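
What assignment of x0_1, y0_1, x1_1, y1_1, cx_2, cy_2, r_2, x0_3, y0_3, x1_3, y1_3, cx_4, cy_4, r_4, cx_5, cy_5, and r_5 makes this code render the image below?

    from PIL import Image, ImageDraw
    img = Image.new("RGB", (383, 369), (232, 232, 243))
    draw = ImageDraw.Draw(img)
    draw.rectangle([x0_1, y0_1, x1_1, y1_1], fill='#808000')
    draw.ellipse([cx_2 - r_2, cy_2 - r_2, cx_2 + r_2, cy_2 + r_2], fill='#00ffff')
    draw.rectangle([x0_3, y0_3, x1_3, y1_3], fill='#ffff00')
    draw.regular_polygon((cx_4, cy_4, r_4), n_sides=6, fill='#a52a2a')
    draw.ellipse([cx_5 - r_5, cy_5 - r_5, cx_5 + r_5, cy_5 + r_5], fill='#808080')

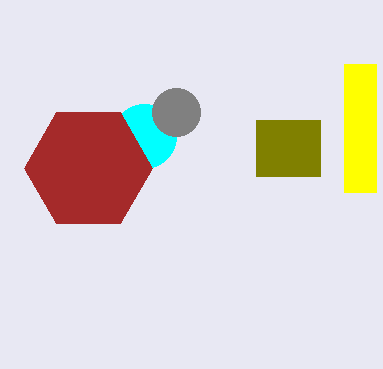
x0_1 = 256
y0_1 = 120
x1_1 = 320
y1_1 = 176
cx_2 = 144
cy_2 = 136
r_2 = 32
x0_3 = 344
y0_3 = 64
x1_3 = 376
y1_3 = 192
cx_4 = 88
cy_4 = 168
r_4 = 64
cx_5 = 176
cy_5 = 112
r_5 = 24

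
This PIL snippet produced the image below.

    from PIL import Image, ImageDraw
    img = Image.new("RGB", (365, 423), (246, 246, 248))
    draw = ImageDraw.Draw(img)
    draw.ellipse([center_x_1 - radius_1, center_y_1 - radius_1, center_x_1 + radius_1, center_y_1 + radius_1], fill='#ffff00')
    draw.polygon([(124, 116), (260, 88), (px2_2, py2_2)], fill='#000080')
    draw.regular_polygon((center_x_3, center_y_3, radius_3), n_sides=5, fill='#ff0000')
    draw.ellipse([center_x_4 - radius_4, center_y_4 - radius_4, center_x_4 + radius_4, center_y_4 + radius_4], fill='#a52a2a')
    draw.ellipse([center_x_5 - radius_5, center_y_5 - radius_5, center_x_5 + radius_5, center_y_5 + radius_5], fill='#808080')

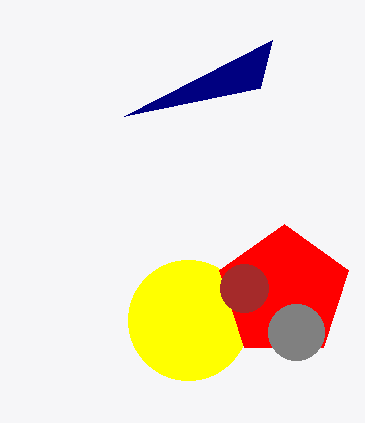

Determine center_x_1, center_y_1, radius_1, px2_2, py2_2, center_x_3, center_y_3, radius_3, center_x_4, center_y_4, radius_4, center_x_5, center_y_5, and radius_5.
center_x_1 = 188; center_y_1 = 320; radius_1 = 60; px2_2 = 272; py2_2 = 40; center_x_3 = 284; center_y_3 = 292; radius_3 = 68; center_x_4 = 244; center_y_4 = 288; radius_4 = 24; center_x_5 = 296; center_y_5 = 332; radius_5 = 28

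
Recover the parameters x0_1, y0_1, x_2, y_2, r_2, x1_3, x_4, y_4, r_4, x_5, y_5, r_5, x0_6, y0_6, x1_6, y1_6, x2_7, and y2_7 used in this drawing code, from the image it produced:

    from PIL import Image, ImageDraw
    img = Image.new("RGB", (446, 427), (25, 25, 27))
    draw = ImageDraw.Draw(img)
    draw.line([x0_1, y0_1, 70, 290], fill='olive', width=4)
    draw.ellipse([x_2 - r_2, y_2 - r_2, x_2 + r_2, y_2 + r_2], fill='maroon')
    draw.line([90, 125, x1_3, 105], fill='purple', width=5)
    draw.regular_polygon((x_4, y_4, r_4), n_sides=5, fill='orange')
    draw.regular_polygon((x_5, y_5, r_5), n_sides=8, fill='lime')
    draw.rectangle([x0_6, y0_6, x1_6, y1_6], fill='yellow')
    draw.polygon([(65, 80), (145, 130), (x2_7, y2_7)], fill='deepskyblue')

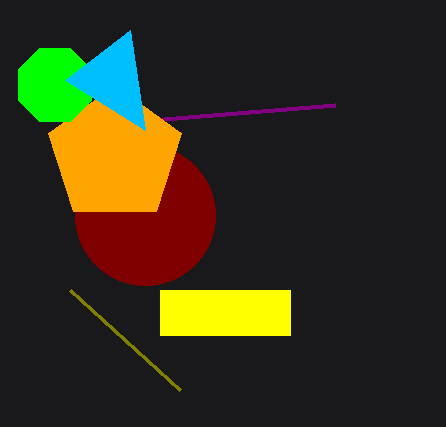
x0_1 = 180; y0_1 = 390; x_2 = 145; y_2 = 215; r_2 = 70; x1_3 = 335; x_4 = 115; y_4 = 155; r_4 = 70; x_5 = 55; y_5 = 85; r_5 = 40; x0_6 = 160; y0_6 = 290; x1_6 = 290; y1_6 = 335; x2_7 = 130; y2_7 = 30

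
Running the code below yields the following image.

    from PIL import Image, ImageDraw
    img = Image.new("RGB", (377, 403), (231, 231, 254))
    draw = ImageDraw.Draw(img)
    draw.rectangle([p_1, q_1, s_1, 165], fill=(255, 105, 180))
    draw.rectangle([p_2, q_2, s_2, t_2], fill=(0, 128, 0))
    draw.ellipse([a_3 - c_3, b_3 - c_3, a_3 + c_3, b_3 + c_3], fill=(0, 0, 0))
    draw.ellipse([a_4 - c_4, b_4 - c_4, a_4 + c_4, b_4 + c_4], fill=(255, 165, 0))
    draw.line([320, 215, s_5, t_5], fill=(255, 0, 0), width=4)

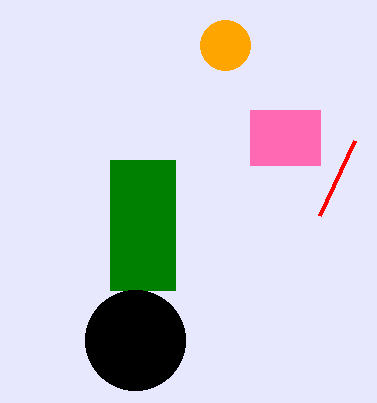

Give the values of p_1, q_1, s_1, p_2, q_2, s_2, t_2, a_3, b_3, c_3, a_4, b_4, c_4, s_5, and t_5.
p_1 = 250, q_1 = 110, s_1 = 320, p_2 = 110, q_2 = 160, s_2 = 175, t_2 = 290, a_3 = 135, b_3 = 340, c_3 = 50, a_4 = 225, b_4 = 45, c_4 = 25, s_5 = 355, t_5 = 140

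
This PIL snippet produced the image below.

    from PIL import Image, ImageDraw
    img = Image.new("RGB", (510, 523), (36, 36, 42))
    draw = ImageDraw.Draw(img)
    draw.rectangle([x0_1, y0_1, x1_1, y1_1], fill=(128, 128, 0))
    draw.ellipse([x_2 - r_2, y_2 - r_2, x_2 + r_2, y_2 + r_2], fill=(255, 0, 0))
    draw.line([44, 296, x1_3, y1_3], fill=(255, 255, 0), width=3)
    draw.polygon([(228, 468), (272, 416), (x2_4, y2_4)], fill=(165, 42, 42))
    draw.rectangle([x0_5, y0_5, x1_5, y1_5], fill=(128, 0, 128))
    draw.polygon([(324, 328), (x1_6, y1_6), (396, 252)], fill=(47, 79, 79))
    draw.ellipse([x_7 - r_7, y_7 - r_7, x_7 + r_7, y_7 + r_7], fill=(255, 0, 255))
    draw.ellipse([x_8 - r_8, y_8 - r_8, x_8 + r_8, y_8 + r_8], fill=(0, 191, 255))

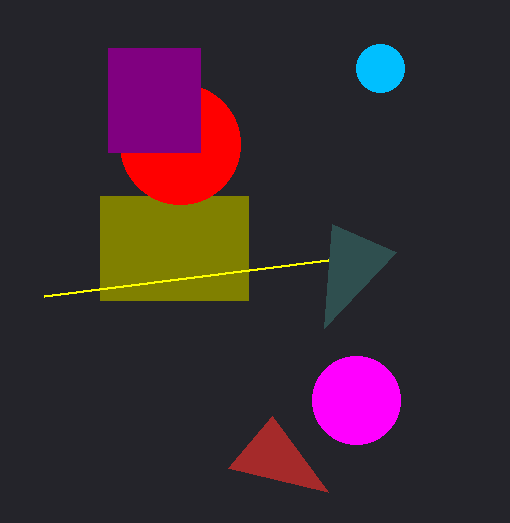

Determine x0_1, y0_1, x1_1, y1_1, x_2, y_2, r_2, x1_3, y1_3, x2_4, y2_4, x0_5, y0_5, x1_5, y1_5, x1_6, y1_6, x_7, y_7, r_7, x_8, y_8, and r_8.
x0_1 = 100; y0_1 = 196; x1_1 = 248; y1_1 = 300; x_2 = 180; y_2 = 144; r_2 = 60; x1_3 = 328; y1_3 = 260; x2_4 = 328; y2_4 = 492; x0_5 = 108; y0_5 = 48; x1_5 = 200; y1_5 = 152; x1_6 = 332; y1_6 = 224; x_7 = 356; y_7 = 400; r_7 = 44; x_8 = 380; y_8 = 68; r_8 = 24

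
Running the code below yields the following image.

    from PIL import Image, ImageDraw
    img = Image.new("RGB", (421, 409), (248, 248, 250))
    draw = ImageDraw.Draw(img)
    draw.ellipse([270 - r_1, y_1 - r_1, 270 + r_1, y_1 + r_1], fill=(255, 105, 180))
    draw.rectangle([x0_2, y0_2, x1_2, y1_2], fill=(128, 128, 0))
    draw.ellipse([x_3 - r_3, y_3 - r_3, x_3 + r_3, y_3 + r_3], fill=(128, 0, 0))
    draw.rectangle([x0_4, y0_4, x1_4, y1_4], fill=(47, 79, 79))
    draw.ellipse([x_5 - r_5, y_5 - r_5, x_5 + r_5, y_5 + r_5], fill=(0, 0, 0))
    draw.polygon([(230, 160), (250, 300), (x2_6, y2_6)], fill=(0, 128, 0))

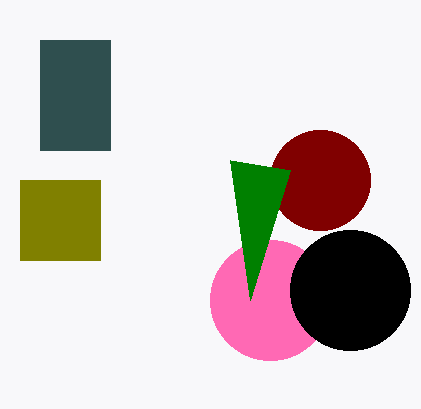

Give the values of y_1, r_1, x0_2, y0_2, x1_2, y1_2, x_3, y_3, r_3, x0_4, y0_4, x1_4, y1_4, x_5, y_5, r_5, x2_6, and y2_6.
y_1 = 300, r_1 = 60, x0_2 = 20, y0_2 = 180, x1_2 = 100, y1_2 = 260, x_3 = 320, y_3 = 180, r_3 = 50, x0_4 = 40, y0_4 = 40, x1_4 = 110, y1_4 = 150, x_5 = 350, y_5 = 290, r_5 = 60, x2_6 = 290, y2_6 = 170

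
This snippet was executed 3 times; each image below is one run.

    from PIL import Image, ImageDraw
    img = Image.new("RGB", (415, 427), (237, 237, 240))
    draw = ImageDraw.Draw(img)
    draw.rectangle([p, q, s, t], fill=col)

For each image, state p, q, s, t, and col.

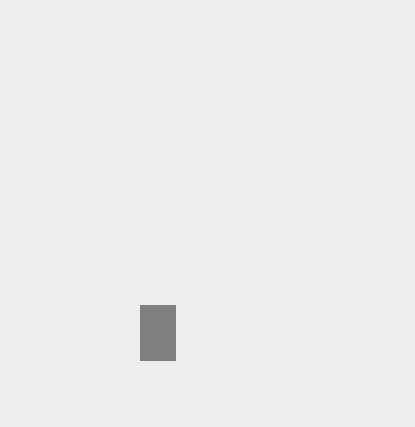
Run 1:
p = 140, q = 305, s = 175, t = 360, col = 'gray'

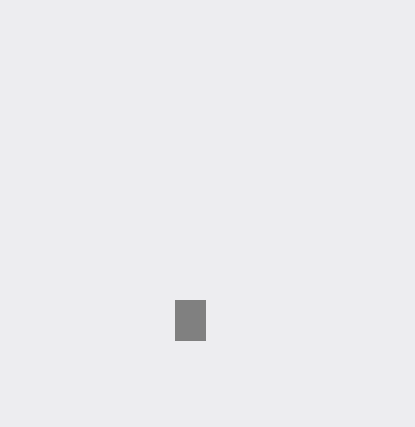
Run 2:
p = 175; q = 300; s = 205; t = 340; col = 'gray'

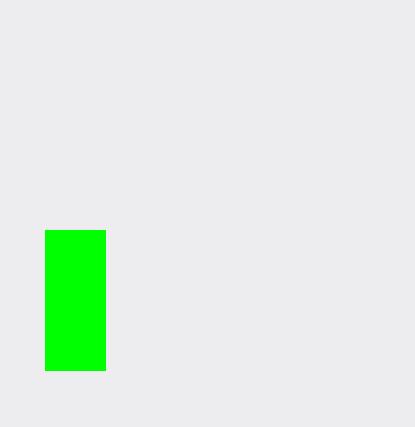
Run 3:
p = 45, q = 230, s = 105, t = 370, col = 'lime'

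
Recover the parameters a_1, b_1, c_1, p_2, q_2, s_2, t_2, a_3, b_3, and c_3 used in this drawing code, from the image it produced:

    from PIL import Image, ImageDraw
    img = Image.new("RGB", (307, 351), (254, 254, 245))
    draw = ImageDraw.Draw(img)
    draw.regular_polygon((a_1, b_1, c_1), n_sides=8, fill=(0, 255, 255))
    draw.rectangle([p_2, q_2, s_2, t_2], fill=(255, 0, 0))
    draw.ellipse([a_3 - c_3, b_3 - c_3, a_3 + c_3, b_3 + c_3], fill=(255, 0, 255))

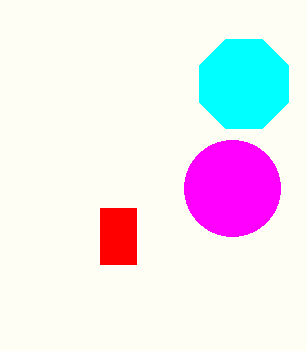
a_1 = 244; b_1 = 84; c_1 = 48; p_2 = 100; q_2 = 208; s_2 = 136; t_2 = 264; a_3 = 232; b_3 = 188; c_3 = 48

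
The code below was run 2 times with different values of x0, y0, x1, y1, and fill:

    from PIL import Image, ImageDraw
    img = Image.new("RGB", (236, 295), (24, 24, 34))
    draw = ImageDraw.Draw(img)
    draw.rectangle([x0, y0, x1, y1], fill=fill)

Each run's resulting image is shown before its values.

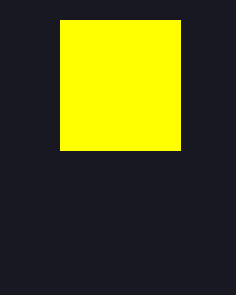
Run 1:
x0 = 60
y0 = 20
x1 = 180
y1 = 150
fill = 'yellow'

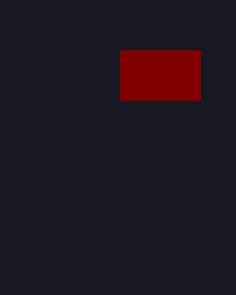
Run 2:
x0 = 120, y0 = 50, x1 = 200, y1 = 100, fill = 'maroon'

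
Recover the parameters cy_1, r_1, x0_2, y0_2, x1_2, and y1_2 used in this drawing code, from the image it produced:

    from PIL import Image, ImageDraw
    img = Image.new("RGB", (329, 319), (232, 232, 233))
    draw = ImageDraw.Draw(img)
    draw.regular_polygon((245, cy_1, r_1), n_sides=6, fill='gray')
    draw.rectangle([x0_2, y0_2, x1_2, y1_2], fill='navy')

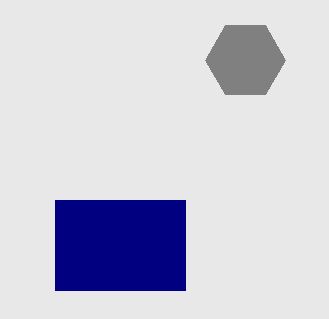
cy_1 = 60
r_1 = 40
x0_2 = 55
y0_2 = 200
x1_2 = 185
y1_2 = 290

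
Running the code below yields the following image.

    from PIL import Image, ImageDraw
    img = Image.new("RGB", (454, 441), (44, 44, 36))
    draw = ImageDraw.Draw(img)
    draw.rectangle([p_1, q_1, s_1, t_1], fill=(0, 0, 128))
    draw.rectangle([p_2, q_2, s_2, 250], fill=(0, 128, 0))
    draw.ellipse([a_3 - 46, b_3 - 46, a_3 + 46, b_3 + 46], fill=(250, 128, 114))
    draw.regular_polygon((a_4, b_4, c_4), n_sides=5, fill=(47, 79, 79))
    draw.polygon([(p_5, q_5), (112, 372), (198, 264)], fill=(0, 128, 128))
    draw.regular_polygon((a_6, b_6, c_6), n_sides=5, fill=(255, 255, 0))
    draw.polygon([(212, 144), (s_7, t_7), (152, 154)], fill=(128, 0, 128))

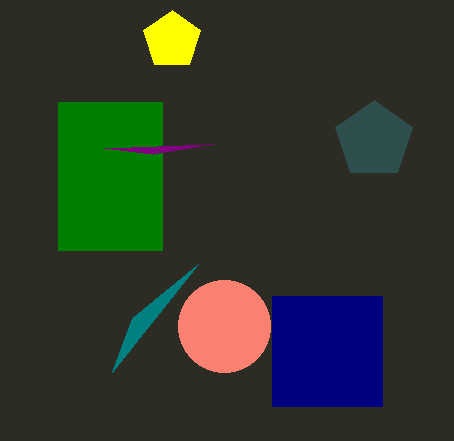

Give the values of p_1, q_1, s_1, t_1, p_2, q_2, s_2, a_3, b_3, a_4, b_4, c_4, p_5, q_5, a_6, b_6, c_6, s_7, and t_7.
p_1 = 272; q_1 = 296; s_1 = 382; t_1 = 406; p_2 = 58; q_2 = 102; s_2 = 162; a_3 = 224; b_3 = 326; a_4 = 374; b_4 = 140; c_4 = 40; p_5 = 132; q_5 = 318; a_6 = 172; b_6 = 40; c_6 = 30; s_7 = 104; t_7 = 148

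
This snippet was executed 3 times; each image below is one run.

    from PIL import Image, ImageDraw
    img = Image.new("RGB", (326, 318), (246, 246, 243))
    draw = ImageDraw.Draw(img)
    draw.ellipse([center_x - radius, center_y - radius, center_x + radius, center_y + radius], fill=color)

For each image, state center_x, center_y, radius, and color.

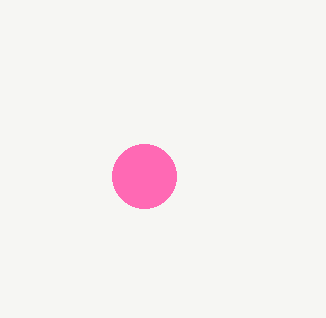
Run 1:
center_x = 144, center_y = 176, radius = 32, color = 'hotpink'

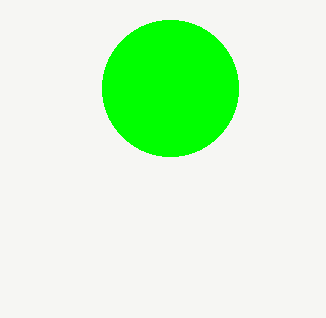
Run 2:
center_x = 170; center_y = 88; radius = 68; color = 'lime'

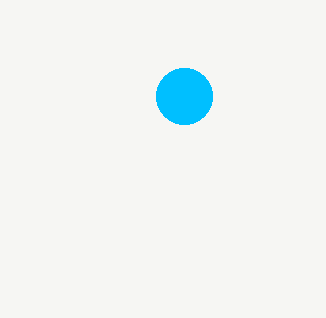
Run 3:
center_x = 184; center_y = 96; radius = 28; color = 'deepskyblue'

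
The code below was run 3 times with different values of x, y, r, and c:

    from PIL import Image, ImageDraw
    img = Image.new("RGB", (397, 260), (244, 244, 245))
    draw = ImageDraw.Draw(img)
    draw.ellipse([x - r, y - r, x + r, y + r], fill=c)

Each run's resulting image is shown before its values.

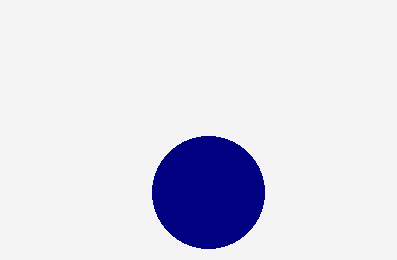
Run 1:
x = 208; y = 192; r = 56; c = 'navy'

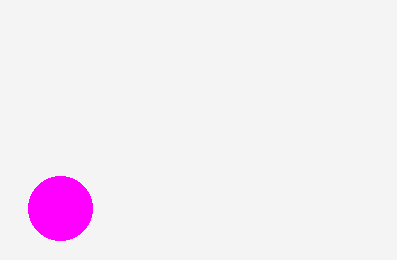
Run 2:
x = 60, y = 208, r = 32, c = 'magenta'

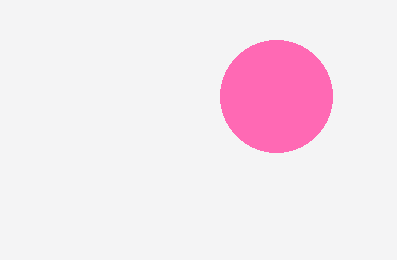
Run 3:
x = 276
y = 96
r = 56
c = 'hotpink'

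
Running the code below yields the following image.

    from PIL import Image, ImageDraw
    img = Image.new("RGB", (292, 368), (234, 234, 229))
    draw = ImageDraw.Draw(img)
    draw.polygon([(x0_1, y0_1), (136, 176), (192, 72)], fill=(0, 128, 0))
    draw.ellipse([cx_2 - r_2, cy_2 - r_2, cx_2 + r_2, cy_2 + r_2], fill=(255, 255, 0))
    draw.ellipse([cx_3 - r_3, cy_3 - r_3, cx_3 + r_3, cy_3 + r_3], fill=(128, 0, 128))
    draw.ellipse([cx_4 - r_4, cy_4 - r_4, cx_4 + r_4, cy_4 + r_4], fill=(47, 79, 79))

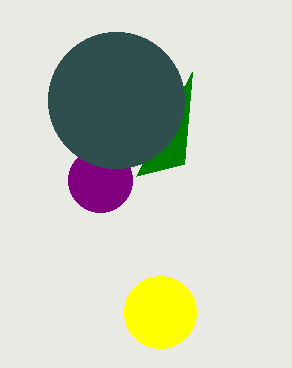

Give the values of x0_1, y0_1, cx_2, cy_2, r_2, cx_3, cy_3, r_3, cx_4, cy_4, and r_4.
x0_1 = 184; y0_1 = 164; cx_2 = 160; cy_2 = 312; r_2 = 36; cx_3 = 100; cy_3 = 180; r_3 = 32; cx_4 = 116; cy_4 = 100; r_4 = 68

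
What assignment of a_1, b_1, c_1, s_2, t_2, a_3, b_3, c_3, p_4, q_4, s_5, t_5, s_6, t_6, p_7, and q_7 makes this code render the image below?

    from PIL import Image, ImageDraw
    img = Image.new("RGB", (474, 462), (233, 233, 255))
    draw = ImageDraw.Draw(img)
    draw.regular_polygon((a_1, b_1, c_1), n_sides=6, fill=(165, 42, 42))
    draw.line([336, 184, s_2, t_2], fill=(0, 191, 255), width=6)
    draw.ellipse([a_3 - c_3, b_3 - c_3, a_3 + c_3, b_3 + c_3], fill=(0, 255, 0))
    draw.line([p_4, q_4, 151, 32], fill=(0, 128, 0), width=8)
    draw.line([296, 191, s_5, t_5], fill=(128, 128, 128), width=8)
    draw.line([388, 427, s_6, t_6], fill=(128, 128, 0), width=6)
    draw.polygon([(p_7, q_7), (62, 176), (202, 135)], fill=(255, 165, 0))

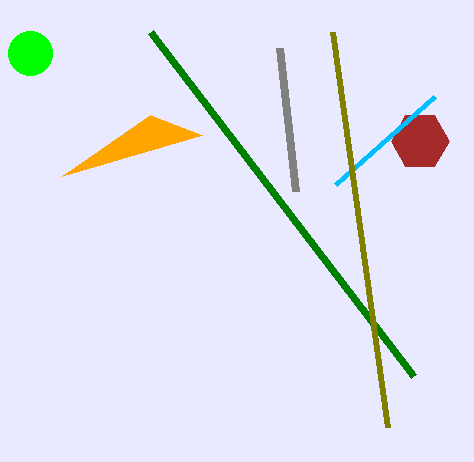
a_1 = 420
b_1 = 141
c_1 = 29
s_2 = 435
t_2 = 96
a_3 = 30
b_3 = 53
c_3 = 22
p_4 = 414
q_4 = 376
s_5 = 280
t_5 = 48
s_6 = 333
t_6 = 32
p_7 = 150
q_7 = 115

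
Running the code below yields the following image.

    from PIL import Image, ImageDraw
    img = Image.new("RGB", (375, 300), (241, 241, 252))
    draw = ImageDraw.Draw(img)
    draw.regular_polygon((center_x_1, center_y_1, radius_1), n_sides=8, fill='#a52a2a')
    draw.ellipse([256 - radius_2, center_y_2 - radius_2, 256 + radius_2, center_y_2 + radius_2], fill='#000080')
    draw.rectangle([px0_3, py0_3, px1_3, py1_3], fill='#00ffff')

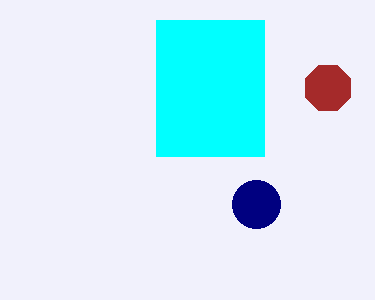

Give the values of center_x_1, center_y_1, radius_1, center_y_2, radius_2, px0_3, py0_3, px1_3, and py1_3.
center_x_1 = 328
center_y_1 = 88
radius_1 = 24
center_y_2 = 204
radius_2 = 24
px0_3 = 156
py0_3 = 20
px1_3 = 264
py1_3 = 156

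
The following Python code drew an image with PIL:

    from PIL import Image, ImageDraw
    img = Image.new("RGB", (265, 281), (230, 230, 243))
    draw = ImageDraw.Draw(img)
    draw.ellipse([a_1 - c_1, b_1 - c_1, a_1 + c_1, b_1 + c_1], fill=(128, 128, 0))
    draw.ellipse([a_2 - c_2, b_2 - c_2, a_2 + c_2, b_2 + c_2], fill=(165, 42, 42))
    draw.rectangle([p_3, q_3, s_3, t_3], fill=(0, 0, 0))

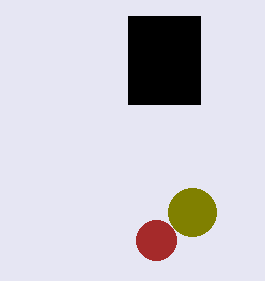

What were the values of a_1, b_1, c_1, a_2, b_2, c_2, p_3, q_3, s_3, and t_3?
a_1 = 192, b_1 = 212, c_1 = 24, a_2 = 156, b_2 = 240, c_2 = 20, p_3 = 128, q_3 = 16, s_3 = 200, t_3 = 104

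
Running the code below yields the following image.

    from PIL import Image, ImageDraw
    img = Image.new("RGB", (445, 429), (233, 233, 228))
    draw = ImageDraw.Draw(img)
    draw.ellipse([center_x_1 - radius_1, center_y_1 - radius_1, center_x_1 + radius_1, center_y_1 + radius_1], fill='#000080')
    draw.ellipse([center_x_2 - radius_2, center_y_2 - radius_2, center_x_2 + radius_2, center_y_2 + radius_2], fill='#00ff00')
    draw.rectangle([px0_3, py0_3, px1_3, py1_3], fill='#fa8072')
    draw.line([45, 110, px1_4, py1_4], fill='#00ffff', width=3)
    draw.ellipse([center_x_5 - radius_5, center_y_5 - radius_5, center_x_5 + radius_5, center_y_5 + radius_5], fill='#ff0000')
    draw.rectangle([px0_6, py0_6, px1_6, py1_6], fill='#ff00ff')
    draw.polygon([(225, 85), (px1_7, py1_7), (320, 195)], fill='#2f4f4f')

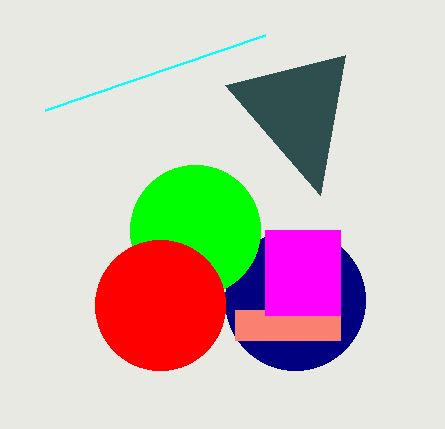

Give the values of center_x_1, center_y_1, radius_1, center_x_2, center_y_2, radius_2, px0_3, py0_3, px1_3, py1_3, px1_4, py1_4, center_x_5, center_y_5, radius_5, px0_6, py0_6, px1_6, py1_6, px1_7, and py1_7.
center_x_1 = 295, center_y_1 = 300, radius_1 = 70, center_x_2 = 195, center_y_2 = 230, radius_2 = 65, px0_3 = 235, py0_3 = 310, px1_3 = 340, py1_3 = 340, px1_4 = 265, py1_4 = 35, center_x_5 = 160, center_y_5 = 305, radius_5 = 65, px0_6 = 265, py0_6 = 230, px1_6 = 340, py1_6 = 315, px1_7 = 345, py1_7 = 55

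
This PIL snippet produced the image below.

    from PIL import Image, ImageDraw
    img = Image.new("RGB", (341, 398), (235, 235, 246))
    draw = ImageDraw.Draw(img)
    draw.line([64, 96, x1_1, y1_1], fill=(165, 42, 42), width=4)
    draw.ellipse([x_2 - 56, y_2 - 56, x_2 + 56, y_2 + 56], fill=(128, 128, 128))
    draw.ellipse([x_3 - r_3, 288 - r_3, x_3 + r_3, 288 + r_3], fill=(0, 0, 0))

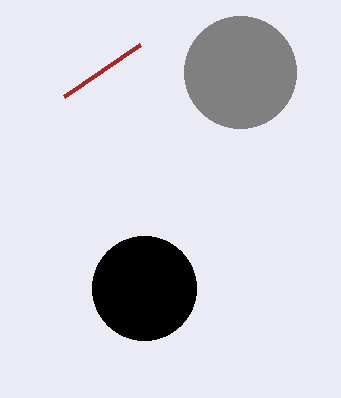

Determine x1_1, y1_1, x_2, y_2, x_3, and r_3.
x1_1 = 140; y1_1 = 44; x_2 = 240; y_2 = 72; x_3 = 144; r_3 = 52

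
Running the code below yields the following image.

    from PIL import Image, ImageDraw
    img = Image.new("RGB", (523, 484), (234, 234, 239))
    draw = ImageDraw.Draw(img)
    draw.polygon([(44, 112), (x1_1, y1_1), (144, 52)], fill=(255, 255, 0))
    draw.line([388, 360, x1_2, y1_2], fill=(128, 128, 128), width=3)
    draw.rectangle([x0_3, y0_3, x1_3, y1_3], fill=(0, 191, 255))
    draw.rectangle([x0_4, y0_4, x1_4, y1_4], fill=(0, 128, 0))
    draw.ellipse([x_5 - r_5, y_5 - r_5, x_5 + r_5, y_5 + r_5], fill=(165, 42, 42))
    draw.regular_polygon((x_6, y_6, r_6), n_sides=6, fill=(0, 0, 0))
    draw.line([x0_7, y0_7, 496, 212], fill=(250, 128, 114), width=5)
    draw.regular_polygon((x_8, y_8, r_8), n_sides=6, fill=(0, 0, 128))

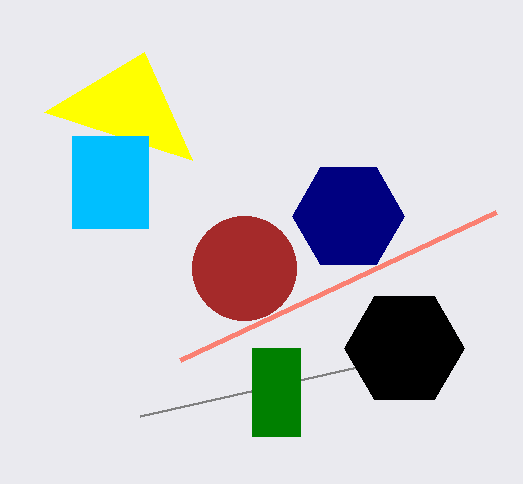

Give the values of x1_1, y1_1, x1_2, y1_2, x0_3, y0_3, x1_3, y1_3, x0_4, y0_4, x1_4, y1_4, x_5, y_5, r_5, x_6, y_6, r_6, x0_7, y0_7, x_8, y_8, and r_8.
x1_1 = 192; y1_1 = 160; x1_2 = 140; y1_2 = 416; x0_3 = 72; y0_3 = 136; x1_3 = 148; y1_3 = 228; x0_4 = 252; y0_4 = 348; x1_4 = 300; y1_4 = 436; x_5 = 244; y_5 = 268; r_5 = 52; x_6 = 404; y_6 = 348; r_6 = 60; x0_7 = 180; y0_7 = 360; x_8 = 348; y_8 = 216; r_8 = 56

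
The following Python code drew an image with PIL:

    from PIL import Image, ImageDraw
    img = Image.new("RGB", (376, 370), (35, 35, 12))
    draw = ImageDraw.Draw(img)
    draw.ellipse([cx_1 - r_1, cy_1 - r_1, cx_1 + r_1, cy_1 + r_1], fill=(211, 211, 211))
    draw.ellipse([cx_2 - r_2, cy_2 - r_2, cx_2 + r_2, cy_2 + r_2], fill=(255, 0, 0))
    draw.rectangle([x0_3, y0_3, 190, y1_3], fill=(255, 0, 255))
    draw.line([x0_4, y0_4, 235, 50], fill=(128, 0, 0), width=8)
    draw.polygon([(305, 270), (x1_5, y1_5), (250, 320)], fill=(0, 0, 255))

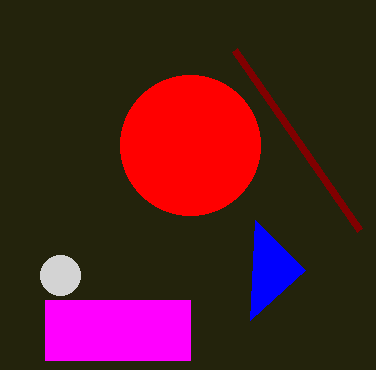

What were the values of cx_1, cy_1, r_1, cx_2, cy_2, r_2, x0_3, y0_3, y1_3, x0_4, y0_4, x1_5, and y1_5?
cx_1 = 60; cy_1 = 275; r_1 = 20; cx_2 = 190; cy_2 = 145; r_2 = 70; x0_3 = 45; y0_3 = 300; y1_3 = 360; x0_4 = 360; y0_4 = 230; x1_5 = 255; y1_5 = 220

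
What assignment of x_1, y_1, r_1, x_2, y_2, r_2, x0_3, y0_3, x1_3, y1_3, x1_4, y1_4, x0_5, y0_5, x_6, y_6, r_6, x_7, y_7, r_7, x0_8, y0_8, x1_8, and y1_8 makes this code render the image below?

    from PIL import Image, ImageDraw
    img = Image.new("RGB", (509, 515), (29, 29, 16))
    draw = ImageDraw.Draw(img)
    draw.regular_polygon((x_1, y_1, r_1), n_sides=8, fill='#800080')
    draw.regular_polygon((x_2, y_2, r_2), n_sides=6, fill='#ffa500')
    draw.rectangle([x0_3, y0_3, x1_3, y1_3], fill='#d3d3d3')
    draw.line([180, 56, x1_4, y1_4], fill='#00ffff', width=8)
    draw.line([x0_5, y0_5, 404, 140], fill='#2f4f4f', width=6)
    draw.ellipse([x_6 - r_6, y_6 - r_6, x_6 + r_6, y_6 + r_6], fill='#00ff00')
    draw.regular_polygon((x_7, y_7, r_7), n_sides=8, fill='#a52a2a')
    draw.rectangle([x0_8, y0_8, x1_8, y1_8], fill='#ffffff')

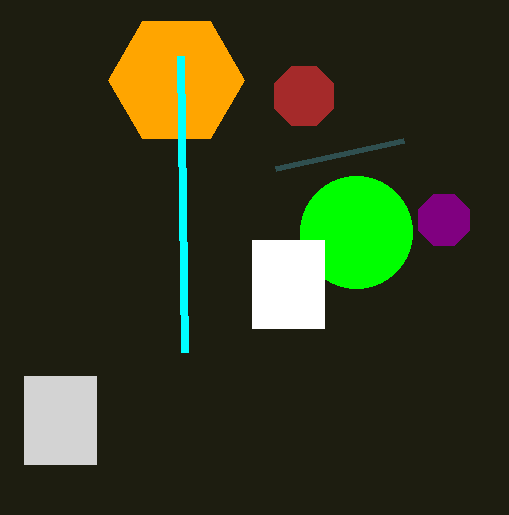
x_1 = 444
y_1 = 220
r_1 = 28
x_2 = 176
y_2 = 80
r_2 = 68
x0_3 = 24
y0_3 = 376
x1_3 = 96
y1_3 = 464
x1_4 = 184
y1_4 = 352
x0_5 = 276
y0_5 = 168
x_6 = 356
y_6 = 232
r_6 = 56
x_7 = 304
y_7 = 96
r_7 = 32
x0_8 = 252
y0_8 = 240
x1_8 = 324
y1_8 = 328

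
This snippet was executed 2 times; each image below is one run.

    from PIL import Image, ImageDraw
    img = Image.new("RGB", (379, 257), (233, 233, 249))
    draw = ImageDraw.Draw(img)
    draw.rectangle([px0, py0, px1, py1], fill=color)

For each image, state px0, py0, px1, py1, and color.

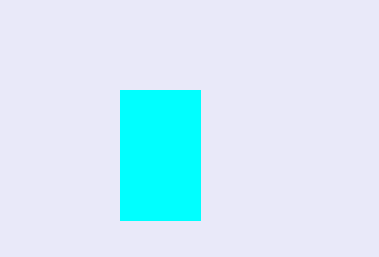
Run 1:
px0 = 120, py0 = 90, px1 = 200, py1 = 220, color = 'cyan'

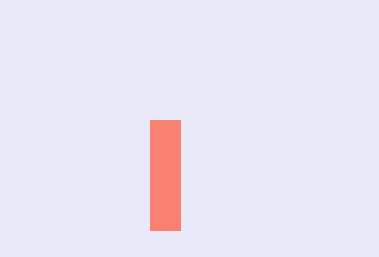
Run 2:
px0 = 150; py0 = 120; px1 = 180; py1 = 230; color = 'salmon'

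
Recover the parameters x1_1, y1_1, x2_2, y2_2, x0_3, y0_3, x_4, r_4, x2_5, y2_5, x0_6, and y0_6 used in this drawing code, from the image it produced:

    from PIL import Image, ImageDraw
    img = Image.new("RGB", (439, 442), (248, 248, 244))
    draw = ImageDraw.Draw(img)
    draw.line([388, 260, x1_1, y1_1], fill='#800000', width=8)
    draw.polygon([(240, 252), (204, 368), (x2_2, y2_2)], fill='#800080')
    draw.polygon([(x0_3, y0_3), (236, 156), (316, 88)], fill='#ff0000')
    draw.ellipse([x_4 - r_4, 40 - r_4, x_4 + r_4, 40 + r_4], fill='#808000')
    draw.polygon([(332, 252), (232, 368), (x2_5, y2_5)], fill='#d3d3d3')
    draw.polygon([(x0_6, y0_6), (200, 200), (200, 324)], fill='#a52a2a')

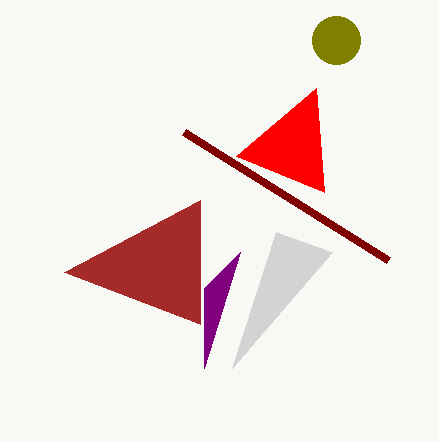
x1_1 = 184; y1_1 = 132; x2_2 = 204; y2_2 = 288; x0_3 = 324; y0_3 = 192; x_4 = 336; r_4 = 24; x2_5 = 276; y2_5 = 232; x0_6 = 64; y0_6 = 272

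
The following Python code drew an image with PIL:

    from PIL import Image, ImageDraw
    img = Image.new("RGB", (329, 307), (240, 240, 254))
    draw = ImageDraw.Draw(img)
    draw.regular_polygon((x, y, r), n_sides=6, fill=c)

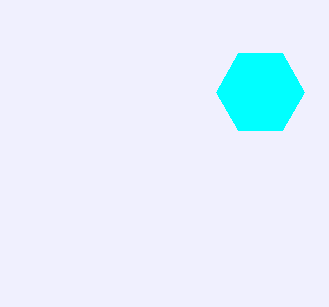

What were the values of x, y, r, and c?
x = 260, y = 92, r = 44, c = 'cyan'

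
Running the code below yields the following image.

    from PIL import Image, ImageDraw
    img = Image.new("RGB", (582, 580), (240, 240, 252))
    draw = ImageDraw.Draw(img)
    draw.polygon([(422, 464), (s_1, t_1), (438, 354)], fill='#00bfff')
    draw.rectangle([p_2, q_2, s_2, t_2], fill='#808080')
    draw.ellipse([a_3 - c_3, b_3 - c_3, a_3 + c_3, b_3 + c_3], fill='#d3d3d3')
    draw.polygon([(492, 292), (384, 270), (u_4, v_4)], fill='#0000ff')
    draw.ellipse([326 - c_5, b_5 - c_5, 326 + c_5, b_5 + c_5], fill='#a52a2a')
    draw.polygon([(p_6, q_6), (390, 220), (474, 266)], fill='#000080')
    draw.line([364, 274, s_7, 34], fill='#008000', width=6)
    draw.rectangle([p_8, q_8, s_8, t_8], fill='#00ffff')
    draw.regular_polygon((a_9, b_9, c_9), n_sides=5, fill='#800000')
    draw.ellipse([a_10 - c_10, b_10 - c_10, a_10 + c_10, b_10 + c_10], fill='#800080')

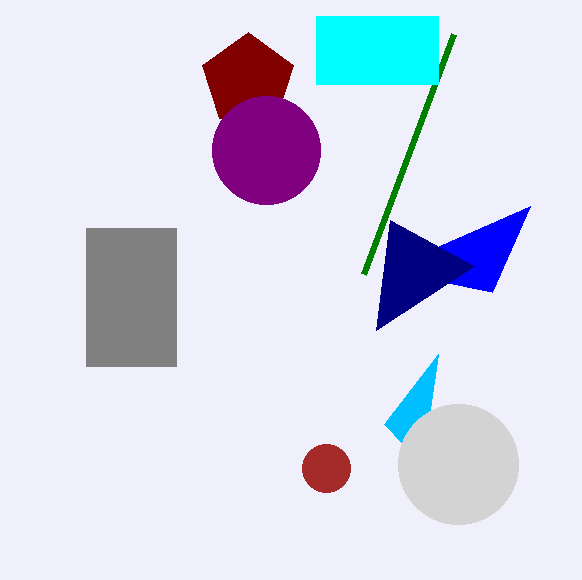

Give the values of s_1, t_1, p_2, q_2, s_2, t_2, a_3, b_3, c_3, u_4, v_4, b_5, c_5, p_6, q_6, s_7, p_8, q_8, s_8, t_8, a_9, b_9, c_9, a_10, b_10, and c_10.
s_1 = 384
t_1 = 424
p_2 = 86
q_2 = 228
s_2 = 176
t_2 = 366
a_3 = 458
b_3 = 464
c_3 = 60
u_4 = 530
v_4 = 206
b_5 = 468
c_5 = 24
p_6 = 376
q_6 = 330
s_7 = 454
p_8 = 316
q_8 = 16
s_8 = 438
t_8 = 84
a_9 = 248
b_9 = 80
c_9 = 48
a_10 = 266
b_10 = 150
c_10 = 54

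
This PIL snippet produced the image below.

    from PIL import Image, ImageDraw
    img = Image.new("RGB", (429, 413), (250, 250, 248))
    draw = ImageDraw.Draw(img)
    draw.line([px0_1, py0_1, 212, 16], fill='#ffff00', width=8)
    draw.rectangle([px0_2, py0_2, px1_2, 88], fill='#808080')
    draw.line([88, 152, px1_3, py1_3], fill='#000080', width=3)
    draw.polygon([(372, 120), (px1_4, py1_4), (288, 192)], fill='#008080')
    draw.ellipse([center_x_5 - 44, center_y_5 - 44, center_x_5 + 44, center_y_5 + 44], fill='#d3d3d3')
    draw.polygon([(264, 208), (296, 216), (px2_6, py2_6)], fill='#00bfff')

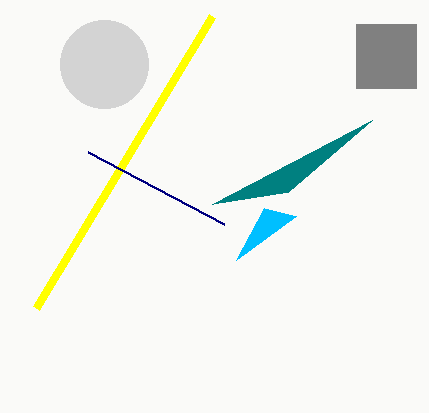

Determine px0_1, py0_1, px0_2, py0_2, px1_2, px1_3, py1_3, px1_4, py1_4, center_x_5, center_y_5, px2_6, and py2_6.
px0_1 = 36
py0_1 = 308
px0_2 = 356
py0_2 = 24
px1_2 = 416
px1_3 = 224
py1_3 = 224
px1_4 = 212
py1_4 = 204
center_x_5 = 104
center_y_5 = 64
px2_6 = 236
py2_6 = 260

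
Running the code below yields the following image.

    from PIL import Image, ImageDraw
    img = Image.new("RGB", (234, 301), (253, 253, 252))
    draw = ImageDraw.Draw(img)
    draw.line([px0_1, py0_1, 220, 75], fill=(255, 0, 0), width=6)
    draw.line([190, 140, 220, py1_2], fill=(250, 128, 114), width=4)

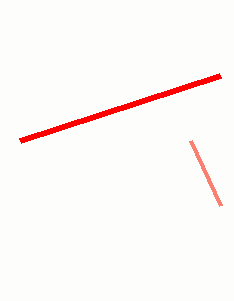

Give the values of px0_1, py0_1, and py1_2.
px0_1 = 20; py0_1 = 140; py1_2 = 205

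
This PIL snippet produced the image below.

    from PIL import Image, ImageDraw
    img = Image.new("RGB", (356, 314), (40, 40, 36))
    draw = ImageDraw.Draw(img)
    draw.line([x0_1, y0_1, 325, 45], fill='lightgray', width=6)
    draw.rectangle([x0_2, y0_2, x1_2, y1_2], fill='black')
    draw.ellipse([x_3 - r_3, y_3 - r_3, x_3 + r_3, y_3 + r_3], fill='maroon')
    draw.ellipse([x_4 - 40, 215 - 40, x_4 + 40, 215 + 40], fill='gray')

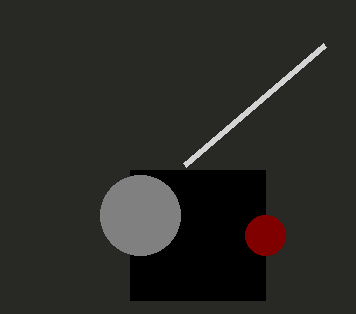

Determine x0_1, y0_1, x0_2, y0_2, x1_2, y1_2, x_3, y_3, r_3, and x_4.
x0_1 = 185, y0_1 = 165, x0_2 = 130, y0_2 = 170, x1_2 = 265, y1_2 = 300, x_3 = 265, y_3 = 235, r_3 = 20, x_4 = 140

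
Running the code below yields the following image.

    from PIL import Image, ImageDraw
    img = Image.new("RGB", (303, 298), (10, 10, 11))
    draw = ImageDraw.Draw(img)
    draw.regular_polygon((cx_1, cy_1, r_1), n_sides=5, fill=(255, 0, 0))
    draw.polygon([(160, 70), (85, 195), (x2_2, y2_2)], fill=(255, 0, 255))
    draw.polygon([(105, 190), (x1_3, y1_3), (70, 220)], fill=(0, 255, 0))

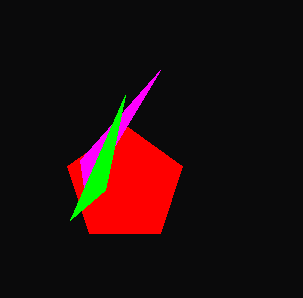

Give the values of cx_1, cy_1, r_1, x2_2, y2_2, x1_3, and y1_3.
cx_1 = 125, cy_1 = 185, r_1 = 60, x2_2 = 80, y2_2 = 160, x1_3 = 125, y1_3 = 95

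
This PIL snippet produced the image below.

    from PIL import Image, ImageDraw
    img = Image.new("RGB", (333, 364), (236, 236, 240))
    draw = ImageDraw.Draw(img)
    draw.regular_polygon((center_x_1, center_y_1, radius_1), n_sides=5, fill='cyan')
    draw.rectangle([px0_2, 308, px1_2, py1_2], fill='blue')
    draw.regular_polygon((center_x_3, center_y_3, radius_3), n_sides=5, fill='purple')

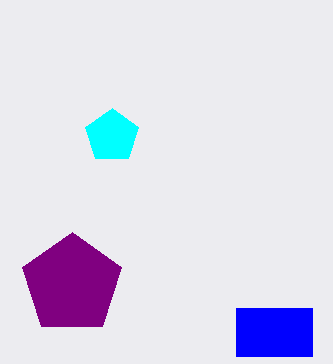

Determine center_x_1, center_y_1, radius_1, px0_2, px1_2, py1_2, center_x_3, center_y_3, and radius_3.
center_x_1 = 112
center_y_1 = 136
radius_1 = 28
px0_2 = 236
px1_2 = 312
py1_2 = 356
center_x_3 = 72
center_y_3 = 284
radius_3 = 52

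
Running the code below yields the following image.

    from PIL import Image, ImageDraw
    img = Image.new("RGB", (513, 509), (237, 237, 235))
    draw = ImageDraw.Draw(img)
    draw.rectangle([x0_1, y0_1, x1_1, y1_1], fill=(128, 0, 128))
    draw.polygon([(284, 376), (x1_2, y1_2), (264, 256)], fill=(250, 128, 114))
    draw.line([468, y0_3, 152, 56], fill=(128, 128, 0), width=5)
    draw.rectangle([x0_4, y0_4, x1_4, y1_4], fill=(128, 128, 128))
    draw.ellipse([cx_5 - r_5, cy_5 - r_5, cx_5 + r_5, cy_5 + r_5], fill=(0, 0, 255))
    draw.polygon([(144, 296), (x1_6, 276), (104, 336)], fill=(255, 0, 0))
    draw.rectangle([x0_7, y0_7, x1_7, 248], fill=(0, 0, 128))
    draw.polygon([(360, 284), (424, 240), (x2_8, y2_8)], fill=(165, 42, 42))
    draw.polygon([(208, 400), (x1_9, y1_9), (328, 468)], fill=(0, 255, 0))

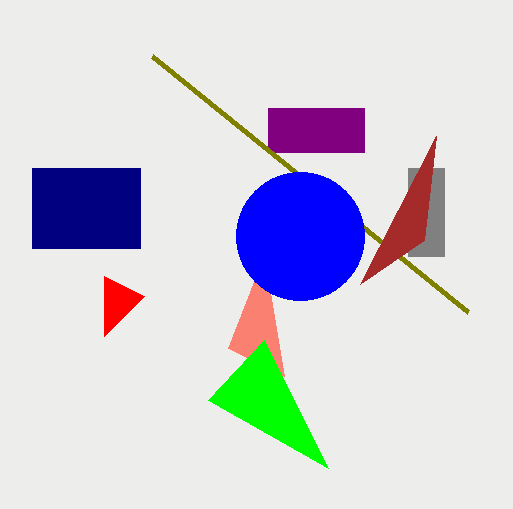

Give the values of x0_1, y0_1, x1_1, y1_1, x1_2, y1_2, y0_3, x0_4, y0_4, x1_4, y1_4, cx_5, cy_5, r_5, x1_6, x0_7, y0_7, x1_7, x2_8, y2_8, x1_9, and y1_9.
x0_1 = 268, y0_1 = 108, x1_1 = 364, y1_1 = 152, x1_2 = 228, y1_2 = 348, y0_3 = 312, x0_4 = 408, y0_4 = 168, x1_4 = 444, y1_4 = 256, cx_5 = 300, cy_5 = 236, r_5 = 64, x1_6 = 104, x0_7 = 32, y0_7 = 168, x1_7 = 140, x2_8 = 436, y2_8 = 136, x1_9 = 264, y1_9 = 340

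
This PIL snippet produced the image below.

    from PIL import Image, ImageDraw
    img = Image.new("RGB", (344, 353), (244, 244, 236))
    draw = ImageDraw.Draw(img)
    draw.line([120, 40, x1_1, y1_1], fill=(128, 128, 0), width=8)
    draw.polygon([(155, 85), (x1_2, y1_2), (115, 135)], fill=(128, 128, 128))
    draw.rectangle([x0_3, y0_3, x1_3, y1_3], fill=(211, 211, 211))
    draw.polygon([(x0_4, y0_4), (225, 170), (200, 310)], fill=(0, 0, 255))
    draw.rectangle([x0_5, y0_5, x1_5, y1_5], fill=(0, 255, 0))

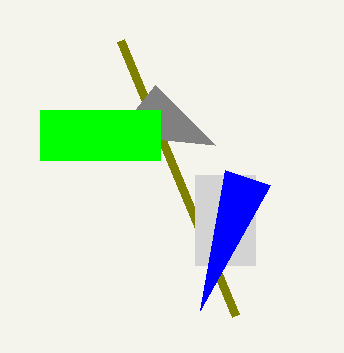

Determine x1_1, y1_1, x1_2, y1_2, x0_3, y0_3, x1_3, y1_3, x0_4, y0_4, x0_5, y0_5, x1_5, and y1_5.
x1_1 = 235
y1_1 = 315
x1_2 = 215
y1_2 = 145
x0_3 = 195
y0_3 = 175
x1_3 = 255
y1_3 = 265
x0_4 = 270
y0_4 = 185
x0_5 = 40
y0_5 = 110
x1_5 = 160
y1_5 = 160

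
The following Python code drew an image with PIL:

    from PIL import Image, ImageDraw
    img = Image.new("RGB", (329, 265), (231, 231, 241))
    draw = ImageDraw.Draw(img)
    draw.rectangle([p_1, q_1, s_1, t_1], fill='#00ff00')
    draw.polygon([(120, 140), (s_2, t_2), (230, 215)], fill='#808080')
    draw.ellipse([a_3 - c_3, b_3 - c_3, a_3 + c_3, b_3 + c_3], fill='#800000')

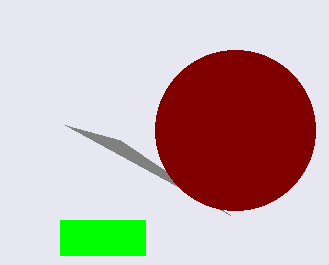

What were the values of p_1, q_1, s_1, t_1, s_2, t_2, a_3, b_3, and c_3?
p_1 = 60; q_1 = 220; s_1 = 145; t_1 = 255; s_2 = 65; t_2 = 125; a_3 = 235; b_3 = 130; c_3 = 80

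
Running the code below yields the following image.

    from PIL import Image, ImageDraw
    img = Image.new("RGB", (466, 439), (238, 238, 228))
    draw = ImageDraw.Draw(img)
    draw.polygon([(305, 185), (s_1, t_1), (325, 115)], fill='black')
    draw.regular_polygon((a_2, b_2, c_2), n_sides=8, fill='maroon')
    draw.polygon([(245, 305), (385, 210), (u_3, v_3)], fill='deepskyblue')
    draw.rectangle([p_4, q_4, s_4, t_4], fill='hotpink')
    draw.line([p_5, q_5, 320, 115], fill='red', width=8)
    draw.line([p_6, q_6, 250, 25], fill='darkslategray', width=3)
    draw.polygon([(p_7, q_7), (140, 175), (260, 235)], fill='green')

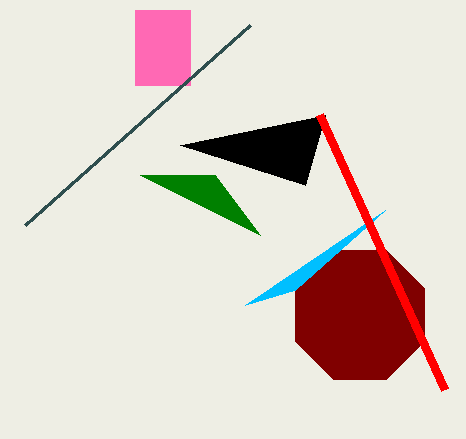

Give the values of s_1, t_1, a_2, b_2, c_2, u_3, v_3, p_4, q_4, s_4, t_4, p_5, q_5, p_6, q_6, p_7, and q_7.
s_1 = 180, t_1 = 145, a_2 = 360, b_2 = 315, c_2 = 70, u_3 = 295, v_3 = 290, p_4 = 135, q_4 = 10, s_4 = 190, t_4 = 85, p_5 = 445, q_5 = 390, p_6 = 25, q_6 = 225, p_7 = 215, q_7 = 175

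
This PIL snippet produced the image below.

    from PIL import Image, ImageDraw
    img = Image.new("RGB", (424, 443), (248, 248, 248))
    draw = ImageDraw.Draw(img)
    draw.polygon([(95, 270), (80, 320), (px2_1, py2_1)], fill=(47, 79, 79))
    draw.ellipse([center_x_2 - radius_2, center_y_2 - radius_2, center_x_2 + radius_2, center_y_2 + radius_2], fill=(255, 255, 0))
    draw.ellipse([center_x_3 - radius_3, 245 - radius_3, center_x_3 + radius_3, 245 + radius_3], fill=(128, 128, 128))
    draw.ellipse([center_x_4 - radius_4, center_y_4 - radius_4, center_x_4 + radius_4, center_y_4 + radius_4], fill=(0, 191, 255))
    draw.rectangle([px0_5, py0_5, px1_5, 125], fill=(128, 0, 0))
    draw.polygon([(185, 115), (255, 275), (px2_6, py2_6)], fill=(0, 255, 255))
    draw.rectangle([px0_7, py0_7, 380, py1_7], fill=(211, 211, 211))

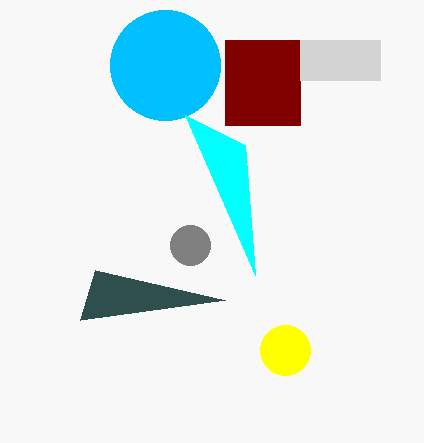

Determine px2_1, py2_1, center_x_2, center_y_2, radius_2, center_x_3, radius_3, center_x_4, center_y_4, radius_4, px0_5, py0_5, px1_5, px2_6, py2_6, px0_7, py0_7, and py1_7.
px2_1 = 225; py2_1 = 300; center_x_2 = 285; center_y_2 = 350; radius_2 = 25; center_x_3 = 190; radius_3 = 20; center_x_4 = 165; center_y_4 = 65; radius_4 = 55; px0_5 = 225; py0_5 = 40; px1_5 = 300; px2_6 = 245; py2_6 = 145; px0_7 = 300; py0_7 = 40; py1_7 = 80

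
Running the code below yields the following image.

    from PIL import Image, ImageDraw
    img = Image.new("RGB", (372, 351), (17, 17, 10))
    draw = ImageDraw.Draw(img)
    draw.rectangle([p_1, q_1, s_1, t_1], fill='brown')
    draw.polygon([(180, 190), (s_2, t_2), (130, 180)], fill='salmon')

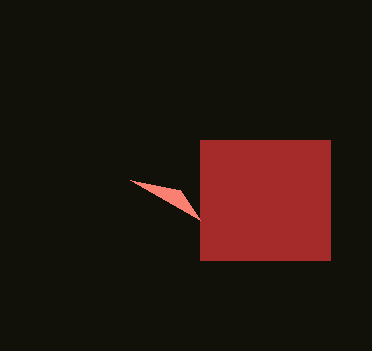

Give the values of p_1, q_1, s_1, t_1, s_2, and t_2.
p_1 = 200; q_1 = 140; s_1 = 330; t_1 = 260; s_2 = 200; t_2 = 220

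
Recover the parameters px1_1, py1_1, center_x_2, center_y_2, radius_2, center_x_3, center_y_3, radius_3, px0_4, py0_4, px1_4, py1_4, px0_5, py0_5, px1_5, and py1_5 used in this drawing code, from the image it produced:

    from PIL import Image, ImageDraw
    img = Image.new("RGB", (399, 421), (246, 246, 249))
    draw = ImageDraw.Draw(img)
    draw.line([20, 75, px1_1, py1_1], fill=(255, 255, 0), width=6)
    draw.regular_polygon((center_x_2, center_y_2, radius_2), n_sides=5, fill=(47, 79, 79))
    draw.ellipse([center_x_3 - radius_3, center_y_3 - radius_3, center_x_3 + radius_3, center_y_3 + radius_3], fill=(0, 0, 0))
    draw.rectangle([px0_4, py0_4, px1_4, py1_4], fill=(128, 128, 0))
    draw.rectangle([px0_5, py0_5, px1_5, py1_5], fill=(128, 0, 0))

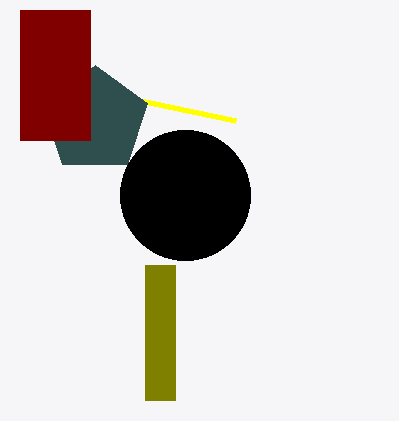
px1_1 = 235; py1_1 = 120; center_x_2 = 95; center_y_2 = 120; radius_2 = 55; center_x_3 = 185; center_y_3 = 195; radius_3 = 65; px0_4 = 145; py0_4 = 265; px1_4 = 175; py1_4 = 400; px0_5 = 20; py0_5 = 10; px1_5 = 90; py1_5 = 140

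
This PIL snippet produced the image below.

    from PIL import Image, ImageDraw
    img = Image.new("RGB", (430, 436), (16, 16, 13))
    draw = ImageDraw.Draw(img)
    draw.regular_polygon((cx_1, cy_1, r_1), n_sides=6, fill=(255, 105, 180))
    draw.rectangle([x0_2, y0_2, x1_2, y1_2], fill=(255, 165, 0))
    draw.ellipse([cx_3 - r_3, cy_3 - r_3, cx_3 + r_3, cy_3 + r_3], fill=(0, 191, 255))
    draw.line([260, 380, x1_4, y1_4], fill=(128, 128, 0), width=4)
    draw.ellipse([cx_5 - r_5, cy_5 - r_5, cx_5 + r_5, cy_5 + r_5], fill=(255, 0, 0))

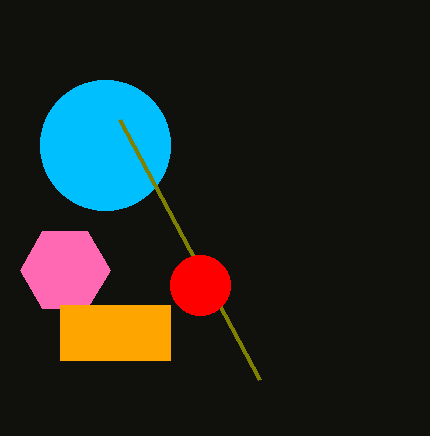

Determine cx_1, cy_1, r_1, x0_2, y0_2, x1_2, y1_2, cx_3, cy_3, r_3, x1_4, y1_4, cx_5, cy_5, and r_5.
cx_1 = 65
cy_1 = 270
r_1 = 45
x0_2 = 60
y0_2 = 305
x1_2 = 170
y1_2 = 360
cx_3 = 105
cy_3 = 145
r_3 = 65
x1_4 = 120
y1_4 = 120
cx_5 = 200
cy_5 = 285
r_5 = 30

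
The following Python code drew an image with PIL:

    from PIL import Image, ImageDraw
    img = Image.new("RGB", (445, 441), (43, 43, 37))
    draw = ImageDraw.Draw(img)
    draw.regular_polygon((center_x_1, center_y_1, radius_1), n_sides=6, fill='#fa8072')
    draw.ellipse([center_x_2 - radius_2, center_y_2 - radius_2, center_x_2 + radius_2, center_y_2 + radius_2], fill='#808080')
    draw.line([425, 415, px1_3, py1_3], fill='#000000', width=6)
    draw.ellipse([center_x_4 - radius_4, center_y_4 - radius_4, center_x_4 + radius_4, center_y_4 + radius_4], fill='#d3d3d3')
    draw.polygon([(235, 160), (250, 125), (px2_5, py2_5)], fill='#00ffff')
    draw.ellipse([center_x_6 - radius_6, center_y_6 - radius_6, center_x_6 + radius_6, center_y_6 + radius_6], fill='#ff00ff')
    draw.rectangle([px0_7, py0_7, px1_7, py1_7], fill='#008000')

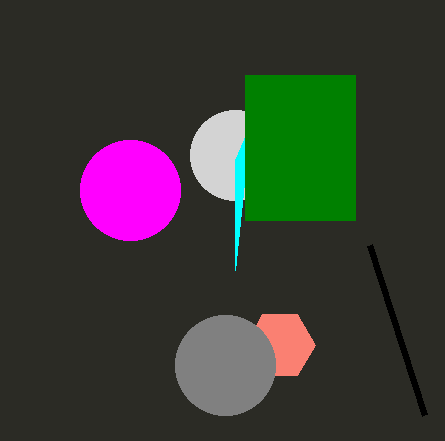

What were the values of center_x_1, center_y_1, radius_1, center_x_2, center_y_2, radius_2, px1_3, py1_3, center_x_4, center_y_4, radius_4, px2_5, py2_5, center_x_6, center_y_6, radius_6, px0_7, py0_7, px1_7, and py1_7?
center_x_1 = 280, center_y_1 = 345, radius_1 = 35, center_x_2 = 225, center_y_2 = 365, radius_2 = 50, px1_3 = 370, py1_3 = 245, center_x_4 = 235, center_y_4 = 155, radius_4 = 45, px2_5 = 235, py2_5 = 270, center_x_6 = 130, center_y_6 = 190, radius_6 = 50, px0_7 = 245, py0_7 = 75, px1_7 = 355, py1_7 = 220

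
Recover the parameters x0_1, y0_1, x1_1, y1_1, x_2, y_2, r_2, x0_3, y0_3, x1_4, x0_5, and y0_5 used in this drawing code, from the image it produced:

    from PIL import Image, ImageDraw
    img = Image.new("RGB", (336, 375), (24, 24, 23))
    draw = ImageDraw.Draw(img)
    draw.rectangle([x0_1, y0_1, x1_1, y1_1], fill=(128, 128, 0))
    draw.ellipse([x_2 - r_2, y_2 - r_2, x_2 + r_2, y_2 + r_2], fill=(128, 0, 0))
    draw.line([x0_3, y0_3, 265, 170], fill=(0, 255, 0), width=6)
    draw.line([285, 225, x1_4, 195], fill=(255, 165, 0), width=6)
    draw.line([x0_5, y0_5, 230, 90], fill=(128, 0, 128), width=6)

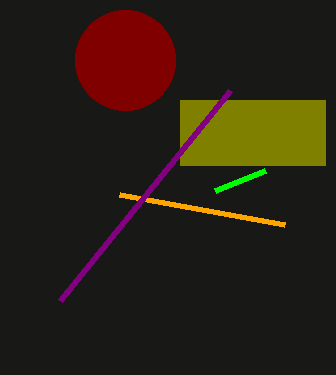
x0_1 = 180
y0_1 = 100
x1_1 = 325
y1_1 = 165
x_2 = 125
y_2 = 60
r_2 = 50
x0_3 = 215
y0_3 = 190
x1_4 = 120
x0_5 = 60
y0_5 = 300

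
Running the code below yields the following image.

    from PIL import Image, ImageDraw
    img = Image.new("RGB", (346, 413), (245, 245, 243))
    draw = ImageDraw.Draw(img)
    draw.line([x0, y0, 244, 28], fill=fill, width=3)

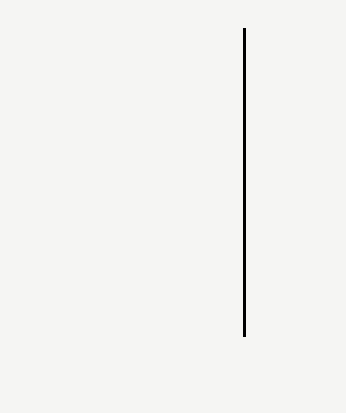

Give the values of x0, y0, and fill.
x0 = 244, y0 = 336, fill = 'black'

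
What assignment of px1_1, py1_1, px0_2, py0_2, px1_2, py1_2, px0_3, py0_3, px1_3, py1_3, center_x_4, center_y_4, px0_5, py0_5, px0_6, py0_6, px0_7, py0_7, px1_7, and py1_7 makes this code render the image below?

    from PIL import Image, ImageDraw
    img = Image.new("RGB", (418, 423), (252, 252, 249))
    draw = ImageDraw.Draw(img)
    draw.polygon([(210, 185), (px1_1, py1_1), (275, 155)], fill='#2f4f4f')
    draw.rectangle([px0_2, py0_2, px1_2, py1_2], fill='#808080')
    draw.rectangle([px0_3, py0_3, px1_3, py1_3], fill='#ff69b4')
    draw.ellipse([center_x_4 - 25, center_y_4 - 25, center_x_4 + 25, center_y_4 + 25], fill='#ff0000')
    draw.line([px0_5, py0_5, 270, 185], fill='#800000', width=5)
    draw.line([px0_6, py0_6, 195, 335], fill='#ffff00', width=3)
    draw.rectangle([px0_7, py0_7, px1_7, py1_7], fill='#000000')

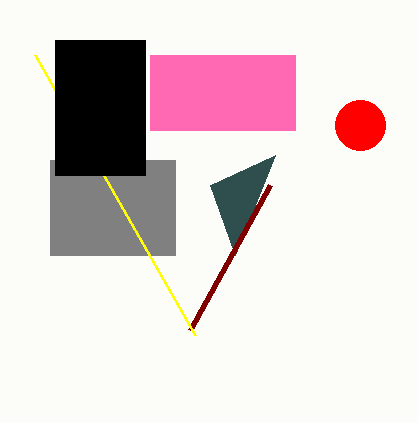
px1_1 = 235
py1_1 = 255
px0_2 = 50
py0_2 = 160
px1_2 = 175
py1_2 = 255
px0_3 = 150
py0_3 = 55
px1_3 = 295
py1_3 = 130
center_x_4 = 360
center_y_4 = 125
px0_5 = 190
py0_5 = 330
px0_6 = 35
py0_6 = 55
px0_7 = 55
py0_7 = 40
px1_7 = 145
py1_7 = 175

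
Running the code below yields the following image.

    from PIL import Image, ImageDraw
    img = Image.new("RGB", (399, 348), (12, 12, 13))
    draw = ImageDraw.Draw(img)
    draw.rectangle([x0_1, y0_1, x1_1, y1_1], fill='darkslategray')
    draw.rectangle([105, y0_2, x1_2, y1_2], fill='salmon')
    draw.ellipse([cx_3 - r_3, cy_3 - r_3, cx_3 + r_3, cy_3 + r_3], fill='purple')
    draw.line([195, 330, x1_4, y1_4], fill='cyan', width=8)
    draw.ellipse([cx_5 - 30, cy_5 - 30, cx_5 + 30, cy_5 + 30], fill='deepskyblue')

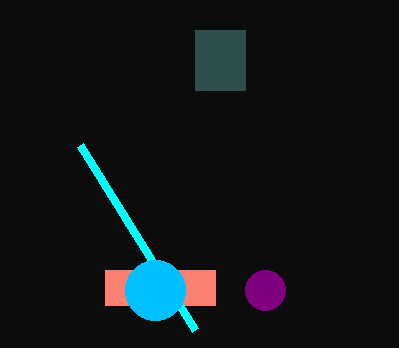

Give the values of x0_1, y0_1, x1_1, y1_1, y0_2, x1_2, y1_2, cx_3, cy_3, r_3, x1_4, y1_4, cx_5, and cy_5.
x0_1 = 195; y0_1 = 30; x1_1 = 245; y1_1 = 90; y0_2 = 270; x1_2 = 215; y1_2 = 305; cx_3 = 265; cy_3 = 290; r_3 = 20; x1_4 = 80; y1_4 = 145; cx_5 = 155; cy_5 = 290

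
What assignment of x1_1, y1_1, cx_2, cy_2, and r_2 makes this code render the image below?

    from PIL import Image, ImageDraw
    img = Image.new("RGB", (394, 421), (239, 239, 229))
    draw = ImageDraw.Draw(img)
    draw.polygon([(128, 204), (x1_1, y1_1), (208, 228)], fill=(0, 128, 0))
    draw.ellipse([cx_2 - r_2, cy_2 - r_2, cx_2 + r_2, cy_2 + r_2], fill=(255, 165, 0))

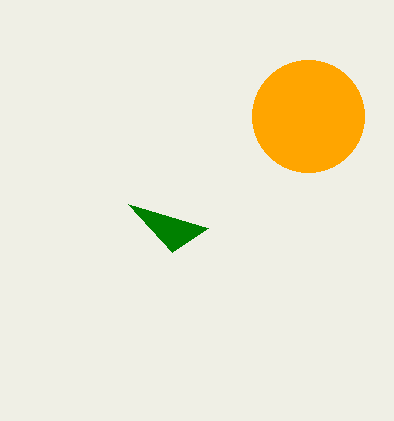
x1_1 = 172
y1_1 = 252
cx_2 = 308
cy_2 = 116
r_2 = 56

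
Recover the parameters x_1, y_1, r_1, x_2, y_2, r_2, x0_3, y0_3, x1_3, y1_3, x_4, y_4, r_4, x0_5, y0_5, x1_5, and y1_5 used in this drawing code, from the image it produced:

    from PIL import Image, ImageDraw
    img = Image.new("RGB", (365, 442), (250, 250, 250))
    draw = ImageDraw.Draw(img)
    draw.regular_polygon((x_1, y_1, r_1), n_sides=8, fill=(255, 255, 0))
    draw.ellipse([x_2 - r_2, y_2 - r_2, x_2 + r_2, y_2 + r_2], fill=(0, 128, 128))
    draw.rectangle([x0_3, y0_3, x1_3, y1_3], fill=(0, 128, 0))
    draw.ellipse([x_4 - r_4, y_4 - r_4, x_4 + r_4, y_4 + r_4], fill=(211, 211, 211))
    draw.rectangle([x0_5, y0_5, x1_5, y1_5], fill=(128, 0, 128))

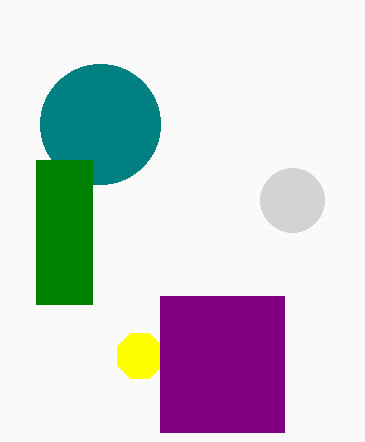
x_1 = 140
y_1 = 356
r_1 = 24
x_2 = 100
y_2 = 124
r_2 = 60
x0_3 = 36
y0_3 = 160
x1_3 = 92
y1_3 = 304
x_4 = 292
y_4 = 200
r_4 = 32
x0_5 = 160
y0_5 = 296
x1_5 = 284
y1_5 = 432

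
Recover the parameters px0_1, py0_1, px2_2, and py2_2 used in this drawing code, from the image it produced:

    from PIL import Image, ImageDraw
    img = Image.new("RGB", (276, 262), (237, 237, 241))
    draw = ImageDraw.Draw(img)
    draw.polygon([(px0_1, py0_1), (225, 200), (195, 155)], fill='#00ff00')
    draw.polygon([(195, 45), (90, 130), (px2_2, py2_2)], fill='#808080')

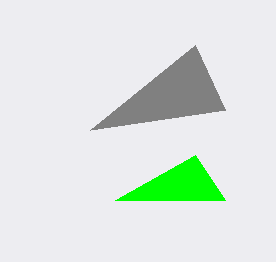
px0_1 = 115; py0_1 = 200; px2_2 = 225; py2_2 = 110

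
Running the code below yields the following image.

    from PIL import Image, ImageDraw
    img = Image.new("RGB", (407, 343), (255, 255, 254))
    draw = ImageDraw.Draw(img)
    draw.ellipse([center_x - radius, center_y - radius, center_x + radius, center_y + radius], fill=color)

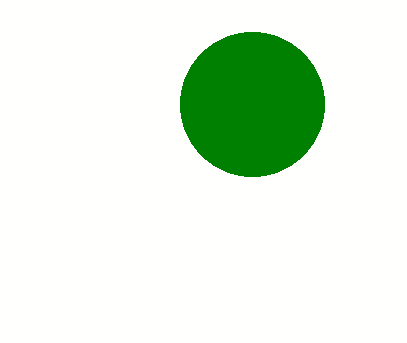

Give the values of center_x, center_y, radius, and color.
center_x = 252, center_y = 104, radius = 72, color = 'green'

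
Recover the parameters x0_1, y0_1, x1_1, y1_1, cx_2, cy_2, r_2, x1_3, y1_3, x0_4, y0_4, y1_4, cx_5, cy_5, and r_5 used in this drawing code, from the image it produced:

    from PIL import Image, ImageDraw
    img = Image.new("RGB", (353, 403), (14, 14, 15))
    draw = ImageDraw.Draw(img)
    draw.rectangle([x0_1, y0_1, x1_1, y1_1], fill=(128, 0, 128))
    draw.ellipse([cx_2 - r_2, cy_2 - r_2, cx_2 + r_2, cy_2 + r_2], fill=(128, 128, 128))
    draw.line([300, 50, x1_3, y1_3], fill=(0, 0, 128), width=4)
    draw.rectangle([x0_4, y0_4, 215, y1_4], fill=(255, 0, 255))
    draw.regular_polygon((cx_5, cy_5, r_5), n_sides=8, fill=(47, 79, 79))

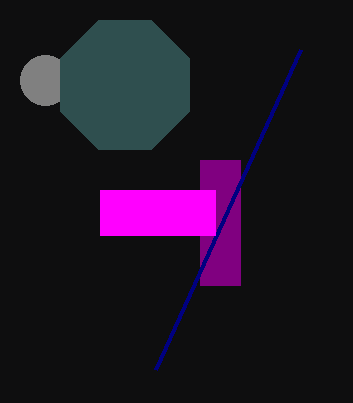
x0_1 = 200; y0_1 = 160; x1_1 = 240; y1_1 = 285; cx_2 = 45; cy_2 = 80; r_2 = 25; x1_3 = 155; y1_3 = 370; x0_4 = 100; y0_4 = 190; y1_4 = 235; cx_5 = 125; cy_5 = 85; r_5 = 70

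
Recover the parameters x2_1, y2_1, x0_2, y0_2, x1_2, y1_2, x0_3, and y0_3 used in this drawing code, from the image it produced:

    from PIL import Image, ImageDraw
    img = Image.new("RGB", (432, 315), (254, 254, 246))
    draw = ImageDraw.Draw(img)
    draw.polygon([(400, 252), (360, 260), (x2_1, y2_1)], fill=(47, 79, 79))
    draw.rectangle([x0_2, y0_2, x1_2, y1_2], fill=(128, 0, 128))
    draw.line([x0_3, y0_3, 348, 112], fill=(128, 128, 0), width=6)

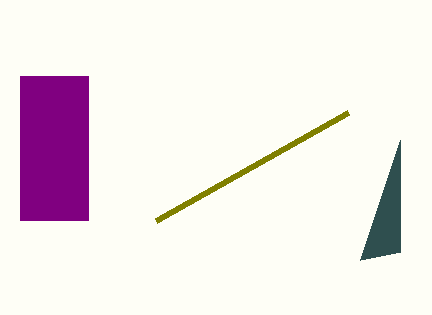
x2_1 = 400
y2_1 = 140
x0_2 = 20
y0_2 = 76
x1_2 = 88
y1_2 = 220
x0_3 = 156
y0_3 = 220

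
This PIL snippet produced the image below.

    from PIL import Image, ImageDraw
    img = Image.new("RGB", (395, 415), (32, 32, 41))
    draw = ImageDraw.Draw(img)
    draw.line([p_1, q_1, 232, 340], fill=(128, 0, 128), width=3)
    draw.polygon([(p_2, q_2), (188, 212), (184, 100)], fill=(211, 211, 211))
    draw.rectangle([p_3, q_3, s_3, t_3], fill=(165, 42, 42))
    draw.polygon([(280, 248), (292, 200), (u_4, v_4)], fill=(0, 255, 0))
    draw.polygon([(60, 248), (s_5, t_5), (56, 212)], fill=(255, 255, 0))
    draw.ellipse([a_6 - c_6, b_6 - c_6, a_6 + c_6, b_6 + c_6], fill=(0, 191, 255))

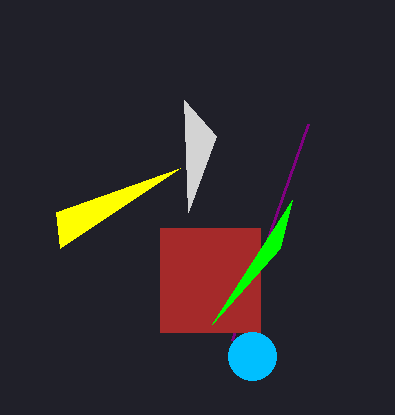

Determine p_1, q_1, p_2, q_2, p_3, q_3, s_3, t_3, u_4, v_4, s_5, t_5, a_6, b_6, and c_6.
p_1 = 308; q_1 = 124; p_2 = 216; q_2 = 136; p_3 = 160; q_3 = 228; s_3 = 260; t_3 = 332; u_4 = 212; v_4 = 324; s_5 = 180; t_5 = 168; a_6 = 252; b_6 = 356; c_6 = 24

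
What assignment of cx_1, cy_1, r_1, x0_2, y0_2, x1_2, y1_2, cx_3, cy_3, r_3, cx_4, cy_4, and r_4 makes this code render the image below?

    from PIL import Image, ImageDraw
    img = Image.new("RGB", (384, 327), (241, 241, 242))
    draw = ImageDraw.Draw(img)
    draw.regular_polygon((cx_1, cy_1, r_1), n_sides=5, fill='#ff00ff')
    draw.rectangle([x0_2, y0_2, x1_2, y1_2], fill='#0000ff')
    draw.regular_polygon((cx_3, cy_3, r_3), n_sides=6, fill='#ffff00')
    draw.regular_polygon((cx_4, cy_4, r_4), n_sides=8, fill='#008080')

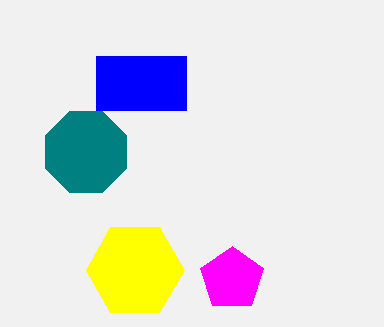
cx_1 = 232; cy_1 = 279; r_1 = 33; x0_2 = 96; y0_2 = 56; x1_2 = 186; y1_2 = 110; cx_3 = 135; cy_3 = 270; r_3 = 49; cx_4 = 86; cy_4 = 152; r_4 = 44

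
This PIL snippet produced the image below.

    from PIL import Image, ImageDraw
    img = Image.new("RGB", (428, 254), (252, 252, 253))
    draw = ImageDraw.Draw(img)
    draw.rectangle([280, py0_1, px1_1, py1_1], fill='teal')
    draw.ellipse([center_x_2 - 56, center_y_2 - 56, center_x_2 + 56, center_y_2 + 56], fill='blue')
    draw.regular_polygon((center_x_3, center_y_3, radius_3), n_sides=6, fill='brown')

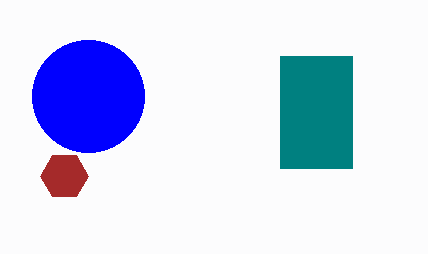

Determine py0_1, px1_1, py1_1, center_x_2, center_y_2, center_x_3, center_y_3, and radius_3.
py0_1 = 56; px1_1 = 352; py1_1 = 168; center_x_2 = 88; center_y_2 = 96; center_x_3 = 64; center_y_3 = 176; radius_3 = 24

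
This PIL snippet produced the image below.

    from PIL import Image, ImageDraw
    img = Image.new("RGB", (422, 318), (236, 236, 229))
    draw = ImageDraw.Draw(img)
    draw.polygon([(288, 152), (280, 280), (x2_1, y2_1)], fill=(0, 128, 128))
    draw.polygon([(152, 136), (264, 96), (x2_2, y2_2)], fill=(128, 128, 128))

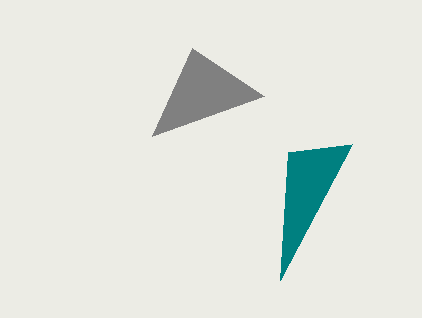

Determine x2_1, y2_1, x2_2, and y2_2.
x2_1 = 352
y2_1 = 144
x2_2 = 192
y2_2 = 48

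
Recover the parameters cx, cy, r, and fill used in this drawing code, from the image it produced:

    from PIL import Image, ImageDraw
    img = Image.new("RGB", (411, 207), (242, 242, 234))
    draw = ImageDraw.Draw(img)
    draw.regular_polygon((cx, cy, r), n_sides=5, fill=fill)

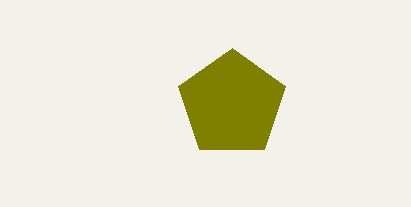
cx = 232
cy = 104
r = 56
fill = 'olive'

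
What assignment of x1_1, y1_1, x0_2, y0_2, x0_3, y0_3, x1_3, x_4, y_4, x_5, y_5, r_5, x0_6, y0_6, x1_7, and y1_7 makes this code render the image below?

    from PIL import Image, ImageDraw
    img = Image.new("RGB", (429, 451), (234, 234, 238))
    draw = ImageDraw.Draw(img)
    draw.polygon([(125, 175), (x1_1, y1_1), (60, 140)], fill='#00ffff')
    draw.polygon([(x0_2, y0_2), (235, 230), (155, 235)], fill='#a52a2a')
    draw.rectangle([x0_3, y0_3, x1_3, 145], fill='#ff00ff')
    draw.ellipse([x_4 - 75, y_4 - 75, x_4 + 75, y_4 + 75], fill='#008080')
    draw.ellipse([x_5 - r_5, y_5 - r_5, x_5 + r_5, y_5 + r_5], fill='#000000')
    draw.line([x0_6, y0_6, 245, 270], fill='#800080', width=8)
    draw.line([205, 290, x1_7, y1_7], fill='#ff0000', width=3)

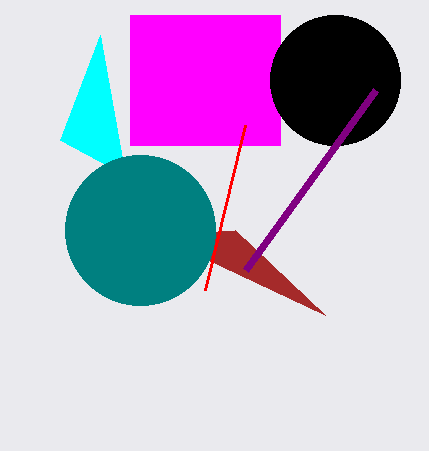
x1_1 = 100
y1_1 = 35
x0_2 = 325
y0_2 = 315
x0_3 = 130
y0_3 = 15
x1_3 = 280
x_4 = 140
y_4 = 230
x_5 = 335
y_5 = 80
r_5 = 65
x0_6 = 375
y0_6 = 90
x1_7 = 245
y1_7 = 125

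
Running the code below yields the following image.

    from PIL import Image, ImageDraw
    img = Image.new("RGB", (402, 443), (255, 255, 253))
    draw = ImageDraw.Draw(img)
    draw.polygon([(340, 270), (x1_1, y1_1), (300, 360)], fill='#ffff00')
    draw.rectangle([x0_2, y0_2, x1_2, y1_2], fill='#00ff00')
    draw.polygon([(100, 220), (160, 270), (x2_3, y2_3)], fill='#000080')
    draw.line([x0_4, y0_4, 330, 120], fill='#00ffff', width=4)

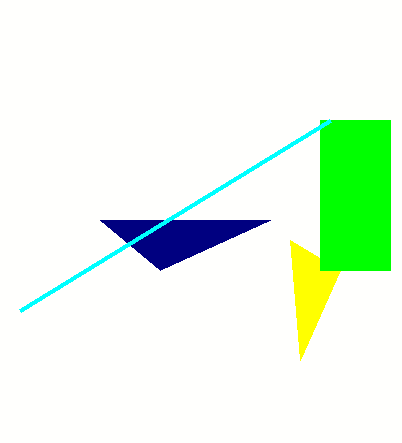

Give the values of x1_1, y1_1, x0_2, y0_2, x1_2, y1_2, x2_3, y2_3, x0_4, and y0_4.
x1_1 = 290
y1_1 = 240
x0_2 = 320
y0_2 = 120
x1_2 = 390
y1_2 = 270
x2_3 = 270
y2_3 = 220
x0_4 = 20
y0_4 = 310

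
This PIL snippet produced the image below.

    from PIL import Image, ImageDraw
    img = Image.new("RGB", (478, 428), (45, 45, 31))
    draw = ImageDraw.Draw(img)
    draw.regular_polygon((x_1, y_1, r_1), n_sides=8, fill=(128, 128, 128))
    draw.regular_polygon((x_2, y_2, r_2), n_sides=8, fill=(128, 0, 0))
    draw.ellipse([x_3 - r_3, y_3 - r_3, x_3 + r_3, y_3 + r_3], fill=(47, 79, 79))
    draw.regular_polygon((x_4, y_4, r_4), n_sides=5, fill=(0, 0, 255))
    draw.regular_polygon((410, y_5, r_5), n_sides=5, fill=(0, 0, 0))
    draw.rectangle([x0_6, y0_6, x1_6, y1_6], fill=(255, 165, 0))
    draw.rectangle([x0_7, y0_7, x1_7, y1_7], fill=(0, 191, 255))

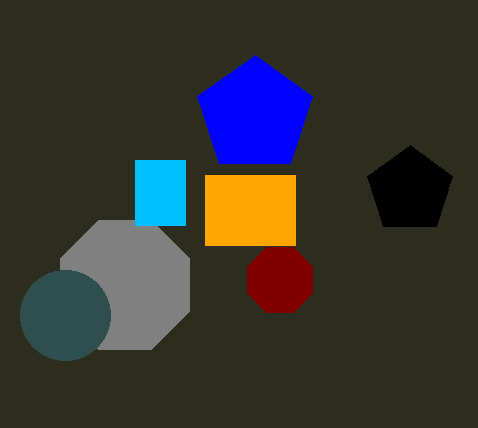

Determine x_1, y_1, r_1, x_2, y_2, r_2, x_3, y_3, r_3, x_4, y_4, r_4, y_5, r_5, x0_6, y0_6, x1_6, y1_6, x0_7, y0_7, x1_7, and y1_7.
x_1 = 125
y_1 = 285
r_1 = 70
x_2 = 280
y_2 = 280
r_2 = 35
x_3 = 65
y_3 = 315
r_3 = 45
x_4 = 255
y_4 = 115
r_4 = 60
y_5 = 190
r_5 = 45
x0_6 = 205
y0_6 = 175
x1_6 = 295
y1_6 = 245
x0_7 = 135
y0_7 = 160
x1_7 = 185
y1_7 = 225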